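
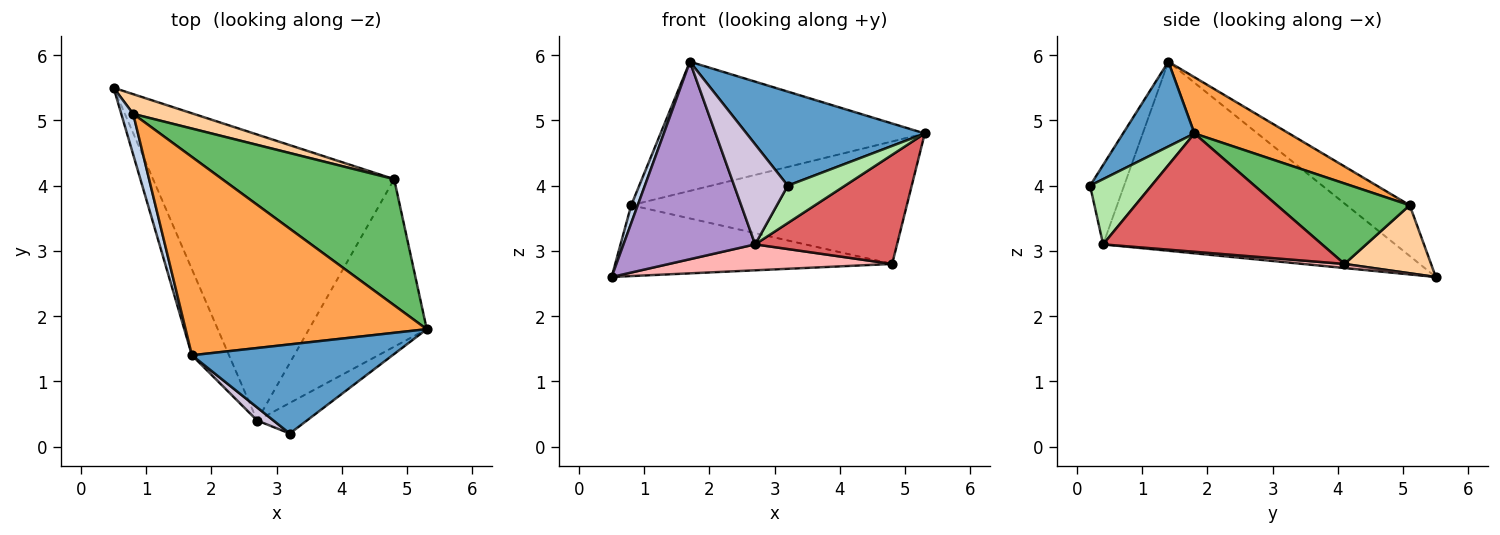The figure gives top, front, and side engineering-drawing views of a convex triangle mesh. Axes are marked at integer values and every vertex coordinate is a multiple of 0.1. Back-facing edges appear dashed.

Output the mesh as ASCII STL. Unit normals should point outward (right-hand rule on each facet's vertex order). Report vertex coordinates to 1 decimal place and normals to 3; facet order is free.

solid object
 facet normal 0.279 -0.697 0.661
  outer loop
   vertex 1.7 1.4 5.9
   vertex 3.2 0.2 4.0
   vertex 5.3 1.8 4.8
  endloop
 endfacet
 facet normal -0.969 -0.100 0.228
  outer loop
   vertex 0.8 5.1 3.7
   vertex 0.5 5.5 2.6
   vertex 1.7 1.4 5.9
  endloop
 endfacet
 facet normal 0.192 0.536 0.822
  outer loop
   vertex 0.8 5.1 3.7
   vertex 1.7 1.4 5.9
   vertex 5.3 1.8 4.8
  endloop
 endfacet
 facet normal 0.288 0.922 0.257
  outer loop
   vertex 0.8 5.1 3.7
   vertex 4.8 4.1 2.8
   vertex 0.5 5.5 2.6
  endloop
 endfacet
 facet normal 0.318 0.661 0.680
  outer loop
   vertex 0.8 5.1 3.7
   vertex 5.3 1.8 4.8
   vertex 4.8 4.1 2.8
  endloop
 endfacet
 facet normal 0.639 -0.595 -0.487
  outer loop
   vertex 2.7 0.4 3.1
   vertex 5.3 1.8 4.8
   vertex 3.2 0.2 4.0
  endloop
 endfacet
 facet normal 0.644 -0.417 -0.641
  outer loop
   vertex 2.7 0.4 3.1
   vertex 4.8 4.1 2.8
   vertex 5.3 1.8 4.8
  endloop
 endfacet
 facet normal 0.017 -0.090 -0.996
  outer loop
   vertex 2.7 0.4 3.1
   vertex 0.5 5.5 2.6
   vertex 4.8 4.1 2.8
  endloop
 endfacet
 facet normal -0.897 -0.404 -0.176
  outer loop
   vertex 2.7 0.4 3.1
   vertex 1.7 1.4 5.9
   vertex 0.5 5.5 2.6
  endloop
 endfacet
 facet normal -0.533 -0.839 0.109
  outer loop
   vertex 2.7 0.4 3.1
   vertex 3.2 0.2 4.0
   vertex 1.7 1.4 5.9
  endloop
 endfacet
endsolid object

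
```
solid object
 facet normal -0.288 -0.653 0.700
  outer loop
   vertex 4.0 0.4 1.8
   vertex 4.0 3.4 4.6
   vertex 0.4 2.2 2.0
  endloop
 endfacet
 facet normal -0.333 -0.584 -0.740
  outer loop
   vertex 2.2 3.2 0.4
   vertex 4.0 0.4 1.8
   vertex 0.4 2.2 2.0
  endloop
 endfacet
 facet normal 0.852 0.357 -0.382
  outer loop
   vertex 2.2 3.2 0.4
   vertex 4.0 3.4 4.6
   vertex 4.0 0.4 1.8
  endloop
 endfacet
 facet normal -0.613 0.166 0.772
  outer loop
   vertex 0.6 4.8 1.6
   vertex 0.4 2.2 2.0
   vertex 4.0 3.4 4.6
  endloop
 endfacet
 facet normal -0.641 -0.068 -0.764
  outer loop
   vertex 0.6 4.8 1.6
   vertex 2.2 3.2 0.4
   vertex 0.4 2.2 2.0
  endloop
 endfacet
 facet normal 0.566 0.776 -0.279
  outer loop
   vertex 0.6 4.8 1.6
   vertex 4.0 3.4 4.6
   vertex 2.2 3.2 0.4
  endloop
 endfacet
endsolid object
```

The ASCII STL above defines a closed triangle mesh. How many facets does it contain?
6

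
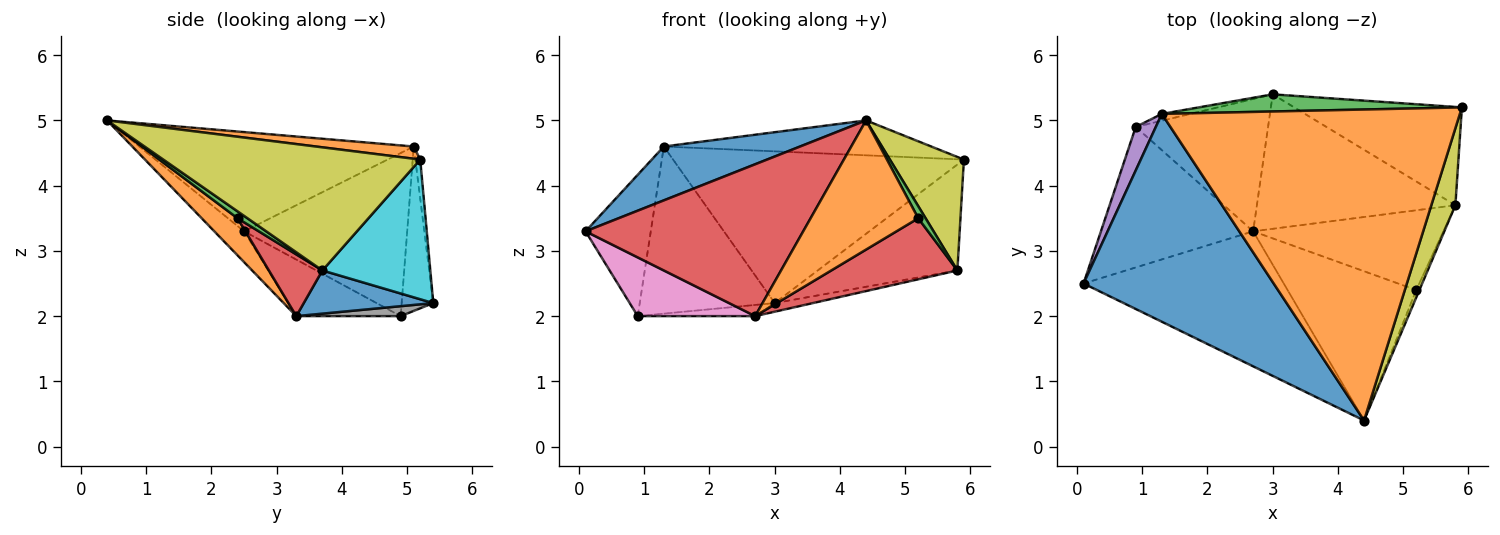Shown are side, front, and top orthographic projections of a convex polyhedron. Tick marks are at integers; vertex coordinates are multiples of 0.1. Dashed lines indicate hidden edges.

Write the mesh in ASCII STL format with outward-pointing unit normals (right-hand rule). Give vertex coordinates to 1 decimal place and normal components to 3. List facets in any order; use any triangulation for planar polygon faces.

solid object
 facet normal -0.451 -0.224 0.864
  outer loop
   vertex 1.3 5.1 4.6
   vertex 0.1 2.5 3.3
   vertex 4.4 0.4 5.0
  endloop
 endfacet
 facet normal 0.041 0.111 0.993
  outer loop
   vertex 1.3 5.1 4.6
   vertex 4.4 0.4 5.0
   vertex 5.9 5.2 4.4
  endloop
 endfacet
 facet normal -0.017 0.994 0.112
  outer loop
   vertex 1.3 5.1 4.6
   vertex 5.9 5.2 4.4
   vertex 3.0 5.4 2.2
  endloop
 endfacet
 facet normal -0.102 -0.743 -0.661
  outer loop
   vertex 2.7 3.3 2.0
   vertex 4.4 0.4 5.0
   vertex 0.1 2.5 3.3
  endloop
 endfacet
 facet normal -0.922 0.369 0.114
  outer loop
   vertex 0.9 4.9 2.0
   vertex 0.1 2.5 3.3
   vertex 1.3 5.1 4.6
  endloop
 endfacet
 facet normal -0.228 0.973 -0.040
  outer loop
   vertex 0.9 4.9 2.0
   vertex 1.3 5.1 4.6
   vertex 3.0 5.4 2.2
  endloop
 endfacet
 facet normal -0.324 -0.365 -0.873
  outer loop
   vertex 0.9 4.9 2.0
   vertex 2.7 3.3 2.0
   vertex 0.1 2.5 3.3
  endloop
 endfacet
 facet normal 0.075 0.084 -0.994
  outer loop
   vertex 0.9 4.9 2.0
   vertex 3.0 5.4 2.2
   vertex 2.7 3.3 2.0
  endloop
 endfacet
 facet normal 0.944 -0.272 0.185
  outer loop
   vertex 5.8 3.7 2.7
   vertex 5.9 5.2 4.4
   vertex 4.4 0.4 5.0
  endloop
 endfacet
 facet normal 0.493 0.638 -0.592
  outer loop
   vertex 5.8 3.7 2.7
   vertex 3.0 5.4 2.2
   vertex 5.9 5.2 4.4
  endloop
 endfacet
 facet normal 0.212 0.063 -0.975
  outer loop
   vertex 5.8 3.7 2.7
   vertex 2.7 3.3 2.0
   vertex 3.0 5.4 2.2
  endloop
 endfacet
 facet normal 0.213 -0.639 -0.739
  outer loop
   vertex 5.2 2.4 3.5
   vertex 4.4 0.4 5.0
   vertex 2.7 3.3 2.0
  endloop
 endfacet
 facet normal 0.754 -0.560 -0.345
  outer loop
   vertex 5.2 2.4 3.5
   vertex 5.8 3.7 2.7
   vertex 4.4 0.4 5.0
  endloop
 endfacet
 facet normal 0.250 -0.588 -0.769
  outer loop
   vertex 5.2 2.4 3.5
   vertex 2.7 3.3 2.0
   vertex 5.8 3.7 2.7
  endloop
 endfacet
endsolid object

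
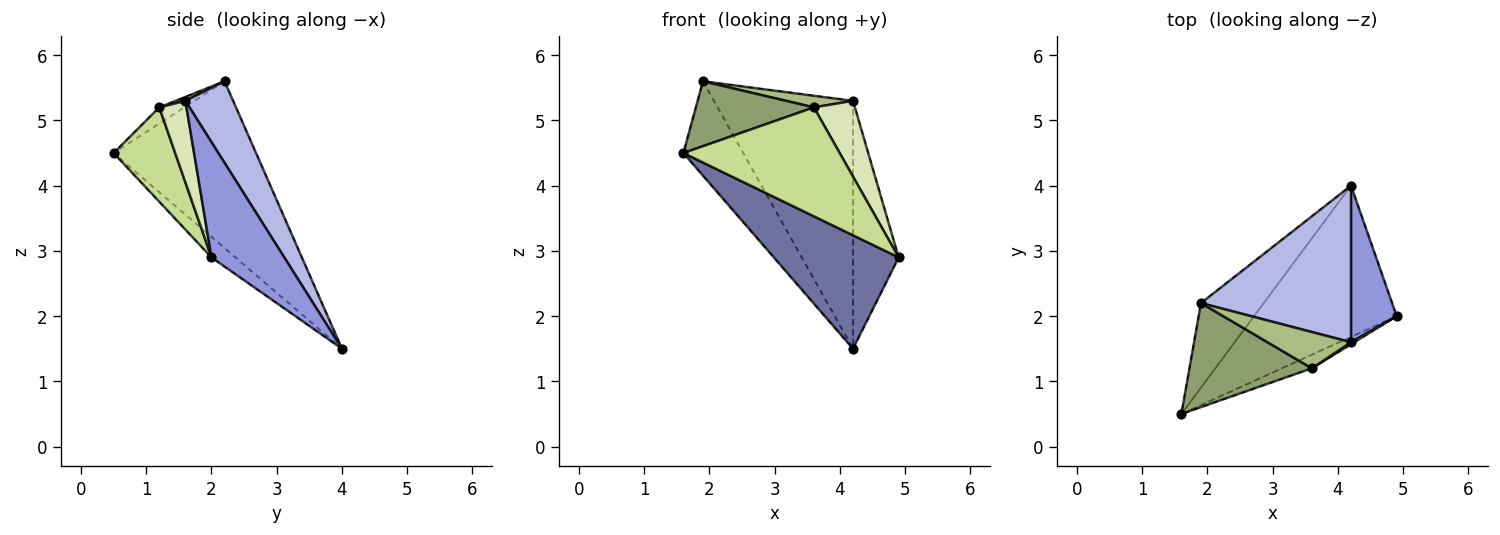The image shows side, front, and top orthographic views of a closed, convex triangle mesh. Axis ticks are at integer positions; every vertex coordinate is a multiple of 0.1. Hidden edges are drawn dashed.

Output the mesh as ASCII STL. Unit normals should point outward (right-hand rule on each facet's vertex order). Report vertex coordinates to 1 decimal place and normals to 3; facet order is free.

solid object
 facet normal -0.114 -0.596 -0.795
  outer loop
   vertex 4.2 4.0 1.5
   vertex 4.9 2.0 2.9
   vertex 1.6 0.5 4.5
  endloop
 endfacet
 facet normal -0.871 0.366 -0.328
  outer loop
   vertex 1.9 2.2 5.6
   vertex 4.2 4.0 1.5
   vertex 1.6 0.5 4.5
  endloop
 endfacet
 facet normal 0.803 0.504 0.318
  outer loop
   vertex 4.2 1.6 5.3
   vertex 4.9 2.0 2.9
   vertex 4.2 4.0 1.5
  endloop
 endfacet
 facet normal 0.279 0.812 0.513
  outer loop
   vertex 4.2 1.6 5.3
   vertex 4.2 4.0 1.5
   vertex 1.9 2.2 5.6
  endloop
 endfacet
 facet normal -0.111 -0.526 0.843
  outer loop
   vertex 3.6 1.2 5.2
   vertex 1.9 2.2 5.6
   vertex 1.6 0.5 4.5
  endloop
 endfacet
 facet normal 0.045 -0.305 0.951
  outer loop
   vertex 3.6 1.2 5.2
   vertex 4.2 1.6 5.3
   vertex 1.9 2.2 5.6
  endloop
 endfacet
 facet normal 0.364 -0.924 -0.116
  outer loop
   vertex 3.6 1.2 5.2
   vertex 1.6 0.5 4.5
   vertex 4.9 2.0 2.9
  endloop
 endfacet
 facet normal 0.552 -0.834 0.022
  outer loop
   vertex 3.6 1.2 5.2
   vertex 4.9 2.0 2.9
   vertex 4.2 1.6 5.3
  endloop
 endfacet
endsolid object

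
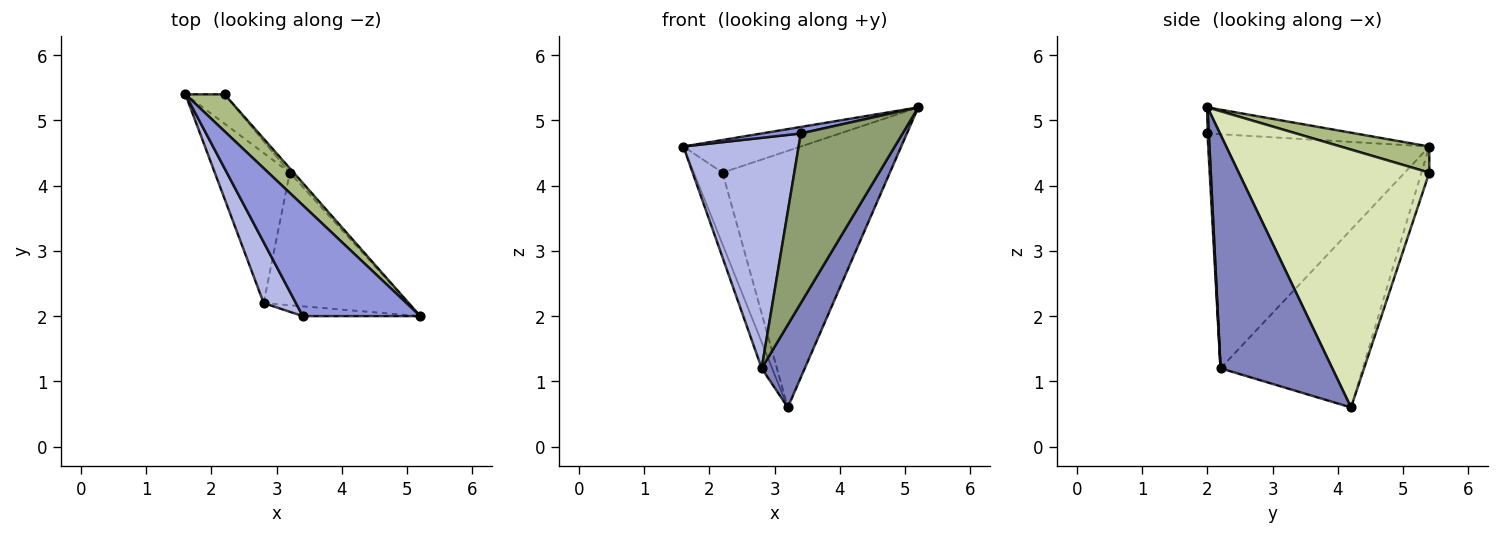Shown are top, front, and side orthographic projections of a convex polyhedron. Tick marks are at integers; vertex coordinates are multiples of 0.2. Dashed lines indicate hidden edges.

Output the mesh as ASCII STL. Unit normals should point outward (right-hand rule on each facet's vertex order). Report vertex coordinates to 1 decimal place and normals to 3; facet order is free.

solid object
 facet normal -0.919 0.067 -0.388
  outer loop
   vertex 2.8 2.2 1.2
   vertex 1.6 5.4 4.6
   vertex 3.2 4.2 0.6
  endloop
 endfacet
 facet normal 0.808 -0.312 -0.500
  outer loop
   vertex 2.8 2.2 1.2
   vertex 3.2 4.2 0.6
   vertex 5.2 2.0 5.2
  endloop
 endfacet
 facet normal -0.217 -0.057 0.975
  outer loop
   vertex 3.4 2.0 4.8
   vertex 5.2 2.0 5.2
   vertex 1.6 5.4 4.6
  endloop
 endfacet
 facet normal -0.880 -0.459 0.121
  outer loop
   vertex 3.4 2.0 4.8
   vertex 1.6 5.4 4.6
   vertex 2.8 2.2 1.2
  endloop
 endfacet
 facet normal 0.013 -0.998 -0.058
  outer loop
   vertex 3.4 2.0 4.8
   vertex 2.8 2.2 1.2
   vertex 5.2 2.0 5.2
  endloop
 endfacet
 facet normal 0.447 0.592 0.671
  outer loop
   vertex 2.2 5.4 4.2
   vertex 1.6 5.4 4.6
   vertex 5.2 2.0 5.2
  endloop
 endfacet
 facet normal -0.245 0.897 -0.367
  outer loop
   vertex 2.2 5.4 4.2
   vertex 3.2 4.2 0.6
   vertex 1.6 5.4 4.6
  endloop
 endfacet
 facet normal 0.751 0.660 -0.011
  outer loop
   vertex 2.2 5.4 4.2
   vertex 5.2 2.0 5.2
   vertex 3.2 4.2 0.6
  endloop
 endfacet
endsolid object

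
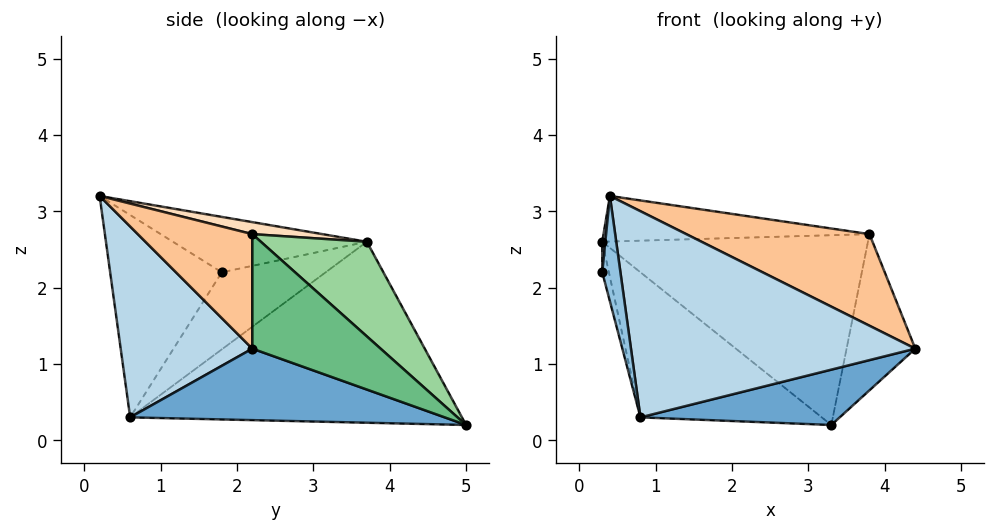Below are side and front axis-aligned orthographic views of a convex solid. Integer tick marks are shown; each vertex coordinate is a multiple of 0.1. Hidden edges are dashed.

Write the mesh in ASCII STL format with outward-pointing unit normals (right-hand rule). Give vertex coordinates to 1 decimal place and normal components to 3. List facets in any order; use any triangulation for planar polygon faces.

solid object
 facet normal 0.322 -0.204 -0.925
  outer loop
   vertex 0.8 0.6 0.3
   vertex 3.3 5.0 0.2
   vertex 4.4 2.2 1.2
  endloop
 endfacet
 facet normal -0.975 -0.159 -0.156
  outer loop
   vertex 0.8 0.6 0.3
   vertex 0.4 0.2 3.2
   vertex 0.3 1.8 2.2
  endloop
 endfacet
 facet normal 0.419 -0.905 -0.067
  outer loop
   vertex 0.8 0.6 0.3
   vertex 4.4 2.2 1.2
   vertex 0.4 0.2 3.2
  endloop
 endfacet
 facet normal -0.997 -0.016 0.075
  outer loop
   vertex 0.3 3.7 2.6
   vertex 0.3 1.8 2.2
   vertex 0.4 0.2 3.2
  endloop
 endfacet
 facet normal -0.955 0.061 -0.290
  outer loop
   vertex 0.3 3.7 2.6
   vertex 0.8 0.6 0.3
   vertex 0.3 1.8 2.2
  endloop
 endfacet
 facet normal -0.673 0.368 -0.642
  outer loop
   vertex 0.3 3.7 2.6
   vertex 3.3 5.0 0.2
   vertex 0.8 0.6 0.3
  endloop
 endfacet
 facet normal 0.518 -0.830 0.207
  outer loop
   vertex 3.8 2.2 2.7
   vertex 0.4 0.2 3.2
   vertex 4.4 2.2 1.2
  endloop
 endfacet
 facet normal 0.045 0.170 0.984
  outer loop
   vertex 3.8 2.2 2.7
   vertex 0.3 3.7 2.6
   vertex 0.4 0.2 3.2
  endloop
 endfacet
 facet normal 0.831 0.445 0.333
  outer loop
   vertex 3.8 2.2 2.7
   vertex 4.4 2.2 1.2
   vertex 3.3 5.0 0.2
  endloop
 endfacet
 facet normal 0.266 0.668 0.695
  outer loop
   vertex 3.8 2.2 2.7
   vertex 3.3 5.0 0.2
   vertex 0.3 3.7 2.6
  endloop
 endfacet
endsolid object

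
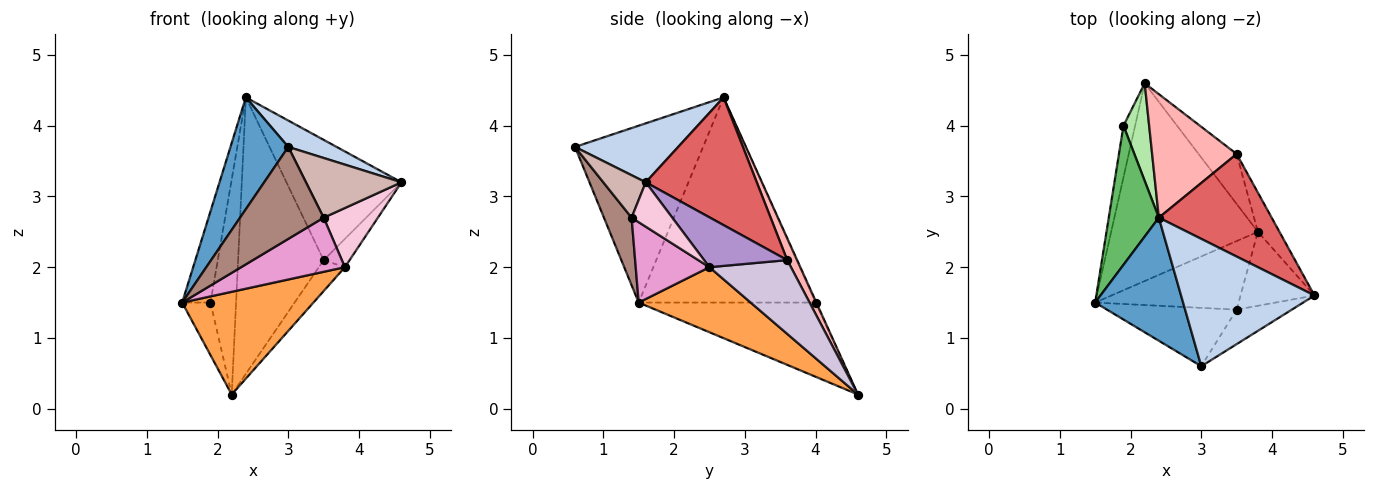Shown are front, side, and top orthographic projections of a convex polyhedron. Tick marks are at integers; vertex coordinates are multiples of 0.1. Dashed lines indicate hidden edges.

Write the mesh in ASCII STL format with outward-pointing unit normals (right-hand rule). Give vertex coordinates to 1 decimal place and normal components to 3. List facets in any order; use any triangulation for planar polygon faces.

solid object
 facet normal -0.830 -0.375 0.413
  outer loop
   vertex 3.0 0.6 3.7
   vertex 2.4 2.7 4.4
   vertex 1.5 1.5 1.5
  endloop
 endfacet
 facet normal 0.397 -0.186 0.899
  outer loop
   vertex 3.0 0.6 3.7
   vertex 4.6 1.6 3.2
   vertex 2.4 2.7 4.4
  endloop
 endfacet
 facet normal 0.366 -0.429 -0.826
  outer loop
   vertex 3.8 2.5 2.0
   vertex 1.5 1.5 1.5
   vertex 2.2 4.6 0.2
  endloop
 endfacet
 facet normal -0.976 0.156 -0.153
  outer loop
   vertex 1.9 4.0 1.5
   vertex 2.2 4.6 0.2
   vertex 1.5 1.5 1.5
  endloop
 endfacet
 facet normal -0.960 0.154 0.234
  outer loop
   vertex 1.9 4.0 1.5
   vertex 1.5 1.5 1.5
   vertex 2.4 2.7 4.4
  endloop
 endfacet
 facet normal -0.030 0.910 0.413
  outer loop
   vertex 1.9 4.0 1.5
   vertex 2.4 2.7 4.4
   vertex 2.2 4.6 0.2
  endloop
 endfacet
 facet normal 0.592 0.613 0.523
  outer loop
   vertex 3.5 3.6 2.1
   vertex 2.4 2.7 4.4
   vertex 4.6 1.6 3.2
  endloop
 endfacet
 facet normal 0.105 0.908 0.406
  outer loop
   vertex 3.5 3.6 2.1
   vertex 2.2 4.6 0.2
   vertex 2.4 2.7 4.4
  endloop
 endfacet
 facet normal 0.882 0.275 -0.382
  outer loop
   vertex 3.5 3.6 2.1
   vertex 4.6 1.6 3.2
   vertex 3.8 2.5 2.0
  endloop
 endfacet
 facet normal 0.855 0.273 -0.441
  outer loop
   vertex 3.5 3.6 2.1
   vertex 3.8 2.5 2.0
   vertex 2.2 4.6 0.2
  endloop
 endfacet
 facet normal 0.269 -0.813 -0.516
  outer loop
   vertex 3.5 1.4 2.7
   vertex 3.0 0.6 3.7
   vertex 1.5 1.5 1.5
  endloop
 endfacet
 facet normal 0.359 -0.808 -0.467
  outer loop
   vertex 3.5 1.4 2.7
   vertex 4.6 1.6 3.2
   vertex 3.0 0.6 3.7
  endloop
 endfacet
 facet normal 0.403 -0.567 -0.718
  outer loop
   vertex 3.5 1.4 2.7
   vertex 1.5 1.5 1.5
   vertex 3.8 2.5 2.0
  endloop
 endfacet
 facet normal 0.424 -0.566 -0.707
  outer loop
   vertex 3.5 1.4 2.7
   vertex 3.8 2.5 2.0
   vertex 4.6 1.6 3.2
  endloop
 endfacet
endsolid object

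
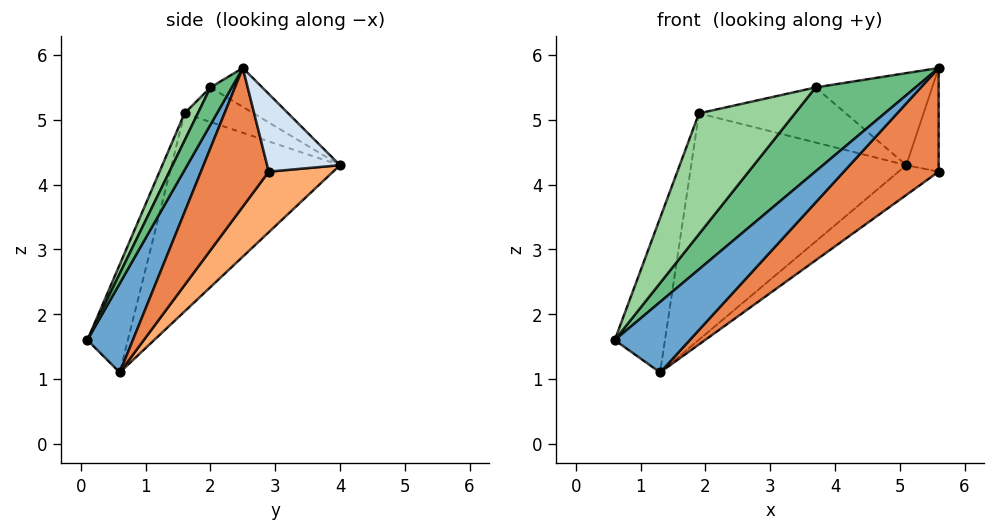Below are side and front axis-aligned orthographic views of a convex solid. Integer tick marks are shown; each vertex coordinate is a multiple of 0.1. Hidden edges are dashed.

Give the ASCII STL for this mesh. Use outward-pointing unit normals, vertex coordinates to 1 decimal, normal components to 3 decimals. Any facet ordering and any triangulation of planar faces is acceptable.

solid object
 facet normal 0.514 -0.848 -0.128
  outer loop
   vertex 1.3 0.6 1.1
   vertex 5.6 2.5 5.8
   vertex 0.6 0.1 1.6
  endloop
 endfacet
 facet normal -0.625 0.775 -0.100
  outer loop
   vertex 1.9 1.6 5.1
   vertex 1.3 0.6 1.1
   vertex 0.6 0.1 1.6
  endloop
 endfacet
 facet normal -0.613 0.783 -0.104
  outer loop
   vertex 1.9 1.6 5.1
   vertex 5.1 4.0 4.3
   vertex 1.3 0.6 1.1
  endloop
 endfacet
 facet normal 0.909 0.404 0.101
  outer loop
   vertex 5.6 2.9 4.2
   vertex 5.1 4.0 4.3
   vertex 5.6 2.5 5.8
  endloop
 endfacet
 facet normal 0.570 -0.797 -0.199
  outer loop
   vertex 5.6 2.9 4.2
   vertex 5.6 2.5 5.8
   vertex 1.3 0.6 1.1
  endloop
 endfacet
 facet normal 0.456 0.284 -0.843
  outer loop
   vertex 5.6 2.9 4.2
   vertex 1.3 0.6 1.1
   vertex 5.1 4.0 4.3
  endloop
 endfacet
 facet normal -0.280 0.630 0.724
  outer loop
   vertex 3.7 2.0 5.5
   vertex 5.6 2.5 5.8
   vertex 5.1 4.0 4.3
  endloop
 endfacet
 facet normal -0.299 0.636 0.711
  outer loop
   vertex 3.7 2.0 5.5
   vertex 5.1 4.0 4.3
   vertex 1.9 1.6 5.1
  endloop
 endfacet
 facet normal 0.199 -0.934 0.297
  outer loop
   vertex 3.7 2.0 5.5
   vertex 0.6 0.1 1.6
   vertex 5.6 2.5 5.8
  endloop
 endfacet
 facet normal 0.128 -0.928 0.350
  outer loop
   vertex 3.7 2.0 5.5
   vertex 1.9 1.6 5.1
   vertex 0.6 0.1 1.6
  endloop
 endfacet
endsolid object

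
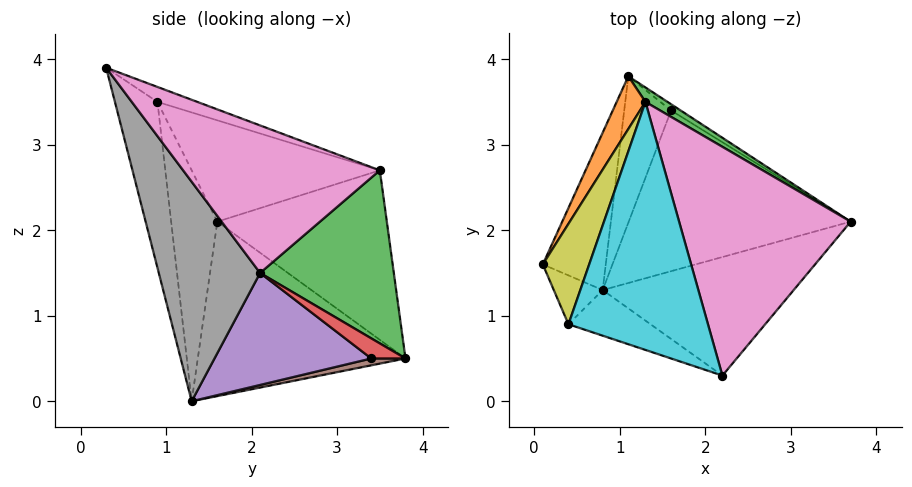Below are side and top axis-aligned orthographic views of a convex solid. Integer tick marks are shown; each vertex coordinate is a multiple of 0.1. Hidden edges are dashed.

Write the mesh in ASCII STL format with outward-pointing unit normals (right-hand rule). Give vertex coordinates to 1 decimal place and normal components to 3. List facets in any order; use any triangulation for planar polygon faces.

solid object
 facet normal -0.926 0.178 -0.334
  outer loop
   vertex 0.8 1.3 0.0
   vertex 0.1 1.6 2.1
   vertex 1.1 3.8 0.5
  endloop
 endfacet
 facet normal -0.857 0.495 0.145
  outer loop
   vertex 1.3 3.5 2.7
   vertex 1.1 3.8 0.5
   vertex 0.1 1.6 2.1
  endloop
 endfacet
 facet normal 0.528 0.847 0.067
  outer loop
   vertex 1.3 3.5 2.7
   vertex 3.7 2.1 1.5
   vertex 1.1 3.8 0.5
  endloop
 endfacet
 facet normal 0.599 0.749 -0.284
  outer loop
   vertex 1.6 3.4 0.5
   vertex 1.1 3.8 0.5
   vertex 3.7 2.1 1.5
  endloop
 endfacet
 facet normal 0.450 0.041 -0.892
  outer loop
   vertex 1.6 3.4 0.5
   vertex 3.7 2.1 1.5
   vertex 0.8 1.3 0.0
  endloop
 endfacet
 facet normal 0.142 0.178 -0.974
  outer loop
   vertex 1.6 3.4 0.5
   vertex 0.8 1.3 0.0
   vertex 1.1 3.8 0.5
  endloop
 endfacet
 facet normal 0.591 0.424 0.687
  outer loop
   vertex 2.2 0.3 3.9
   vertex 3.7 2.1 1.5
   vertex 1.3 3.5 2.7
  endloop
 endfacet
 facet normal 0.418 -0.833 -0.363
  outer loop
   vertex 2.2 0.3 3.9
   vertex 0.8 1.3 0.0
   vertex 3.7 2.1 1.5
  endloop
 endfacet
 facet normal -0.831 0.405 0.381
  outer loop
   vertex 0.4 0.9 3.5
   vertex 1.3 3.5 2.7
   vertex 0.1 1.6 2.1
  endloop
 endfacet
 facet normal -0.101 0.324 0.941
  outer loop
   vertex 0.4 0.9 3.5
   vertex 2.2 0.3 3.9
   vertex 1.3 3.5 2.7
  endloop
 endfacet
 facet normal -0.752 -0.640 -0.159
  outer loop
   vertex 0.4 0.9 3.5
   vertex 0.1 1.6 2.1
   vertex 0.8 1.3 0.0
  endloop
 endfacet
 facet normal -0.285 -0.948 -0.141
  outer loop
   vertex 0.4 0.9 3.5
   vertex 0.8 1.3 0.0
   vertex 2.2 0.3 3.9
  endloop
 endfacet
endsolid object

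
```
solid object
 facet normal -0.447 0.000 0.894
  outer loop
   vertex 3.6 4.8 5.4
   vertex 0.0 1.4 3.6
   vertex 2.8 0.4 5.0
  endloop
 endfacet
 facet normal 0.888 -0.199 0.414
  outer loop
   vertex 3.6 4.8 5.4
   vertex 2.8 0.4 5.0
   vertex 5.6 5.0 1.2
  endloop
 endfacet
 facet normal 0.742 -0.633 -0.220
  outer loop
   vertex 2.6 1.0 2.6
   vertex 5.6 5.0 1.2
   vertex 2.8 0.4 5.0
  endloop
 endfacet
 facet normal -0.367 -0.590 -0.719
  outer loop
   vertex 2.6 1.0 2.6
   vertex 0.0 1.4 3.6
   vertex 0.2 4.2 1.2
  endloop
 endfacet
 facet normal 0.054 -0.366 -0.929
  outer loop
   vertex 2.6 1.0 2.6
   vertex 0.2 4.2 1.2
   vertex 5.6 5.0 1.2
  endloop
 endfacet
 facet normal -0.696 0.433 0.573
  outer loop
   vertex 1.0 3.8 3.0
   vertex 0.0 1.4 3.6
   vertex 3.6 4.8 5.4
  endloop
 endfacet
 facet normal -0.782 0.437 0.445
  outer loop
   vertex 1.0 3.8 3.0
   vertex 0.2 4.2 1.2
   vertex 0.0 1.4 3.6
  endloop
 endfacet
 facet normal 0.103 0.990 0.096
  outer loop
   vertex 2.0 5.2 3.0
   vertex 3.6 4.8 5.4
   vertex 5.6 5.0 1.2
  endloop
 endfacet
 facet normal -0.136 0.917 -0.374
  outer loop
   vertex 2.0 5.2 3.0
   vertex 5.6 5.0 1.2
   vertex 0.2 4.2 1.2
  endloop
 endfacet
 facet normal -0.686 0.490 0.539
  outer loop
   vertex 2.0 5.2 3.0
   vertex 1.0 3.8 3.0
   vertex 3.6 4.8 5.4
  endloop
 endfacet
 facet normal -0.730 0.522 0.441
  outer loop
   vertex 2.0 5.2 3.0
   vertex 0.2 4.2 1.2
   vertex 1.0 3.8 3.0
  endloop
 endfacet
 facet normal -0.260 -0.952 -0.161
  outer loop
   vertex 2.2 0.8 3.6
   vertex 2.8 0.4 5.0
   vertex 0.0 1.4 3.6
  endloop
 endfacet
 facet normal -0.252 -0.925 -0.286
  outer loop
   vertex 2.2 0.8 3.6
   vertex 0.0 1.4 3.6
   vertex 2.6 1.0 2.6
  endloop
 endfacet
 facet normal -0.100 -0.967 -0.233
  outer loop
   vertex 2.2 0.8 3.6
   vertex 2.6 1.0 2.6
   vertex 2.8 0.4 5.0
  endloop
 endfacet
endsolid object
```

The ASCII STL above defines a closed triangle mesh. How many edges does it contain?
21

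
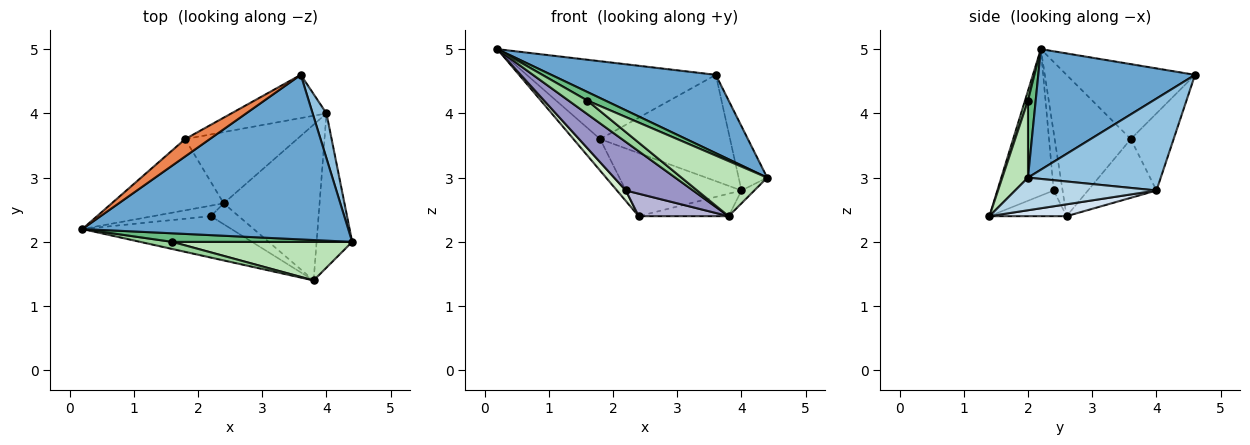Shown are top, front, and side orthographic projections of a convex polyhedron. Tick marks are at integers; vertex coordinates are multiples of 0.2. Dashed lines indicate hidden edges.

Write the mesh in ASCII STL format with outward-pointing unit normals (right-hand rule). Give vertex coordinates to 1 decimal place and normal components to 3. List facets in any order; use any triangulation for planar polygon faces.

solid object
 facet normal 0.379 -0.398 0.836
  outer loop
   vertex 3.6 4.6 4.6
   vertex 0.2 2.2 5.0
   vertex 4.4 2.0 3.0
  endloop
 endfacet
 facet normal 0.967 0.208 0.146
  outer loop
   vertex 4.0 4.0 2.8
   vertex 3.6 4.6 4.6
   vertex 4.4 2.0 3.0
  endloop
 endfacet
 facet normal 0.674 0.061 -0.736
  outer loop
   vertex 3.8 1.4 2.4
   vertex 4.0 4.0 2.8
   vertex 4.4 2.0 3.0
  endloop
 endfacet
 facet normal 0.122 0.142 -0.982
  outer loop
   vertex 3.8 1.4 2.4
   vertex 2.4 2.6 2.4
   vertex 4.0 4.0 2.8
  endloop
 endfacet
 facet normal -0.553 0.813 0.182
  outer loop
   vertex 1.8 3.6 3.6
   vertex 0.2 2.2 5.0
   vertex 3.6 4.6 4.6
  endloop
 endfacet
 facet normal -0.756 0.265 -0.599
  outer loop
   vertex 1.8 3.6 3.6
   vertex 2.4 2.6 2.4
   vertex 0.2 2.2 5.0
  endloop
 endfacet
 facet normal -0.292 0.886 -0.360
  outer loop
   vertex 1.8 3.6 3.6
   vertex 3.6 4.6 4.6
   vertex 4.0 4.0 2.8
  endloop
 endfacet
 facet normal -0.366 0.617 -0.697
  outer loop
   vertex 1.8 3.6 3.6
   vertex 4.0 4.0 2.8
   vertex 2.4 2.6 2.4
  endloop
 endfacet
 facet normal 0.290 -0.677 0.677
  outer loop
   vertex 1.6 2.0 4.2
   vertex 4.4 2.0 3.0
   vertex 0.2 2.2 5.0
  endloop
 endfacet
 facet normal 0.138 -0.876 0.461
  outer loop
   vertex 1.6 2.0 4.2
   vertex 0.2 2.2 5.0
   vertex 3.8 1.4 2.4
  endloop
 endfacet
 facet normal 0.239 -0.796 0.557
  outer loop
   vertex 1.6 2.0 4.2
   vertex 3.8 1.4 2.4
   vertex 4.4 2.0 3.0
  endloop
 endfacet
 facet normal -0.577 -0.577 -0.577
  outer loop
   vertex 2.2 2.4 2.8
   vertex 0.2 2.2 5.0
   vertex 2.4 2.6 2.4
  endloop
 endfacet
 facet normal -0.538 -0.641 -0.547
  outer loop
   vertex 2.2 2.4 2.8
   vertex 3.8 1.4 2.4
   vertex 0.2 2.2 5.0
  endloop
 endfacet
 facet normal -0.532 -0.621 -0.576
  outer loop
   vertex 2.2 2.4 2.8
   vertex 2.4 2.6 2.4
   vertex 3.8 1.4 2.4
  endloop
 endfacet
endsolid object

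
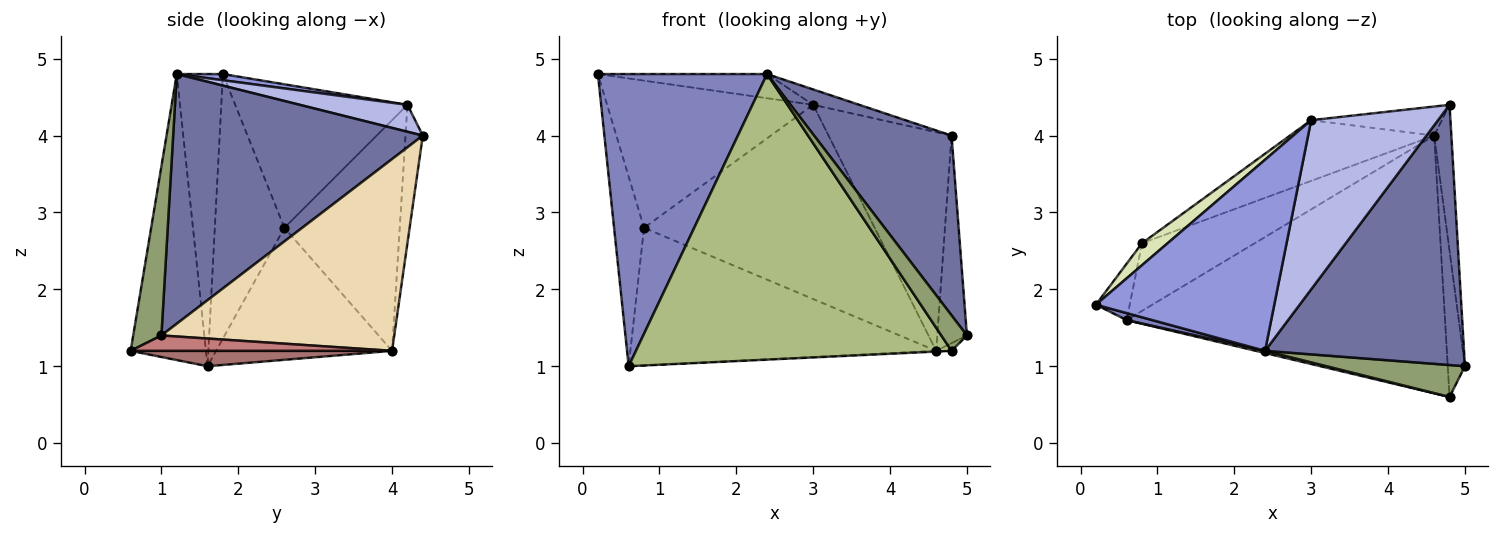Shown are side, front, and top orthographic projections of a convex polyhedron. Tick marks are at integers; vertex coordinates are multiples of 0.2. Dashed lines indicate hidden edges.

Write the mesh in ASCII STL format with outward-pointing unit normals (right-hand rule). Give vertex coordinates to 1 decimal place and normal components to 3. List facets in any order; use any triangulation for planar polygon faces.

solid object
 facet normal 0.718 -0.396 0.572
  outer loop
   vertex 2.4 1.2 4.8
   vertex 5.0 1.0 1.4
   vertex 4.8 4.4 4.0
  endloop
 endfacet
 facet normal -0.263 -0.965 0.023
  outer loop
   vertex 2.4 1.2 4.8
   vertex 0.2 1.8 4.8
   vertex 0.6 1.6 1.0
  endloop
 endfacet
 facet normal 0.034 0.125 0.992
  outer loop
   vertex 3.0 4.2 4.4
   vertex 0.2 1.8 4.8
   vertex 2.4 1.2 4.8
  endloop
 endfacet
 facet normal 0.207 0.089 0.974
  outer loop
   vertex 3.0 4.2 4.4
   vertex 2.4 1.2 4.8
   vertex 4.8 4.4 4.0
  endloop
 endfacet
 facet normal 0.633 -0.575 0.518
  outer loop
   vertex 4.8 0.6 1.2
   vertex 5.0 1.0 1.4
   vertex 2.4 1.2 4.8
  endloop
 endfacet
 facet normal -0.232 -0.973 0.007
  outer loop
   vertex 4.8 0.6 1.2
   vertex 2.4 1.2 4.8
   vertex 0.6 1.6 1.0
  endloop
 endfacet
 facet normal -0.912 0.393 -0.117
  outer loop
   vertex 0.8 2.6 2.8
   vertex 0.6 1.6 1.0
   vertex 0.2 1.8 4.8
  endloop
 endfacet
 facet normal -0.637 0.762 0.114
  outer loop
   vertex 0.8 2.6 2.8
   vertex 0.2 1.8 4.8
   vertex 3.0 4.2 4.4
  endloop
 endfacet
 facet normal -0.138 0.982 -0.130
  outer loop
   vertex 4.6 4.0 1.2
   vertex 3.0 4.2 4.4
   vertex 4.8 4.4 4.0
  endloop
 endfacet
 facet normal -0.459 0.797 -0.392
  outer loop
   vertex 4.6 4.0 1.2
   vertex 0.6 1.6 1.0
   vertex 0.8 2.6 2.8
  endloop
 endfacet
 facet normal -0.431 0.861 -0.269
  outer loop
   vertex 4.6 4.0 1.2
   vertex 0.8 2.6 2.8
   vertex 3.0 4.2 4.4
  endloop
 endfacet
 facet normal 0.988 0.126 -0.089
  outer loop
   vertex 4.6 4.0 1.2
   vertex 4.8 4.4 4.0
   vertex 5.0 1.0 1.4
  endloop
 endfacet
 facet normal 0.048 0.003 -0.999
  outer loop
   vertex 4.6 4.0 1.2
   vertex 4.8 0.6 1.2
   vertex 0.6 1.6 1.0
  endloop
 endfacet
 facet normal 0.666 0.039 -0.745
  outer loop
   vertex 4.6 4.0 1.2
   vertex 5.0 1.0 1.4
   vertex 4.8 0.6 1.2
  endloop
 endfacet
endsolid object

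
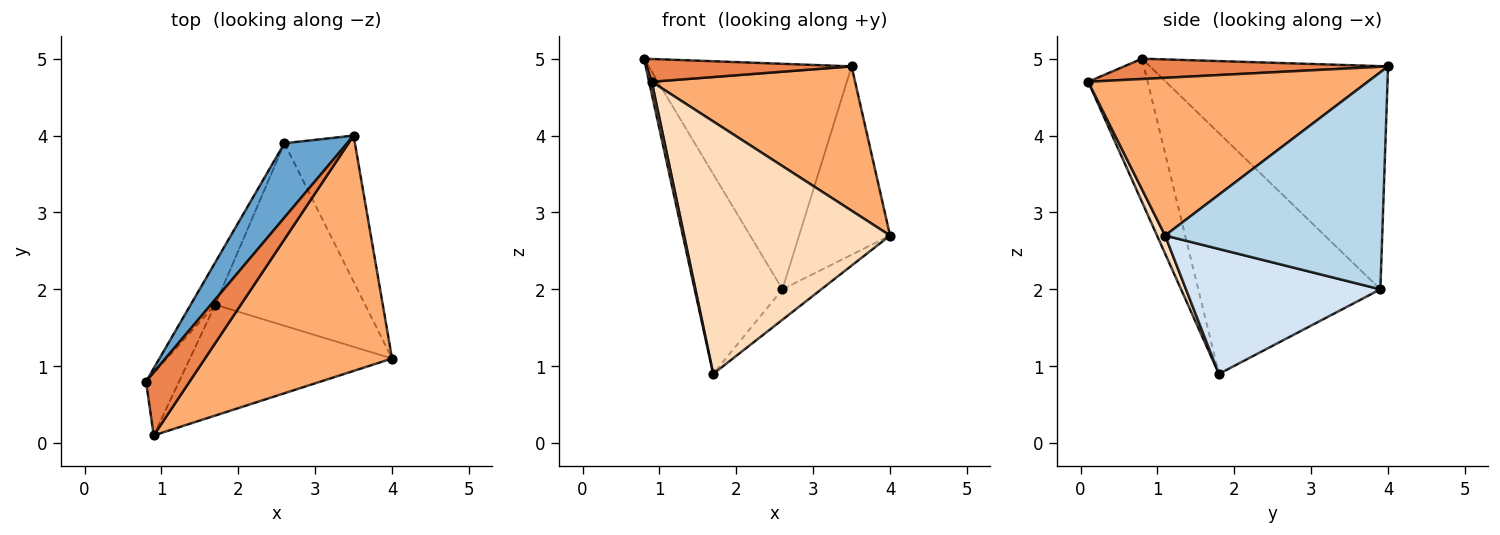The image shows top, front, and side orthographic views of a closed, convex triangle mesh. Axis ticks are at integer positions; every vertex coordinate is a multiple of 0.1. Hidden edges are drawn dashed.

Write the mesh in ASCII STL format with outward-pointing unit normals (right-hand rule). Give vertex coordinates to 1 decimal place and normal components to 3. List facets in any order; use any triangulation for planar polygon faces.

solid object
 facet normal -0.744 0.634 0.209
  outer loop
   vertex 2.6 3.9 2.0
   vertex 0.8 0.8 5.0
   vertex 3.5 4.0 4.9
  endloop
 endfacet
 facet normal -0.897 0.432 -0.091
  outer loop
   vertex 2.6 3.9 2.0
   vertex 1.7 1.8 0.9
   vertex 0.8 0.8 5.0
  endloop
 endfacet
 facet normal 0.884 0.370 -0.287
  outer loop
   vertex 2.6 3.9 2.0
   vertex 3.5 4.0 4.9
   vertex 4.0 1.1 2.7
  endloop
 endfacet
 facet normal 0.635 0.127 -0.762
  outer loop
   vertex 2.6 3.9 2.0
   vertex 4.0 1.1 2.7
   vertex 1.7 1.8 0.9
  endloop
 endfacet
 facet normal 0.401 -0.312 0.861
  outer loop
   vertex 0.9 0.1 4.7
   vertex 3.5 4.0 4.9
   vertex 0.8 0.8 5.0
  endloop
 endfacet
 facet normal 0.584 -0.425 0.692
  outer loop
   vertex 0.9 0.1 4.7
   vertex 4.0 1.1 2.7
   vertex 3.5 4.0 4.9
  endloop
 endfacet
 facet normal -0.974 -0.043 -0.224
  outer loop
   vertex 0.9 0.1 4.7
   vertex 0.8 0.8 5.0
   vertex 1.7 1.8 0.9
  endloop
 endfacet
 facet normal 0.036 -0.915 -0.402
  outer loop
   vertex 0.9 0.1 4.7
   vertex 1.7 1.8 0.9
   vertex 4.0 1.1 2.7
  endloop
 endfacet
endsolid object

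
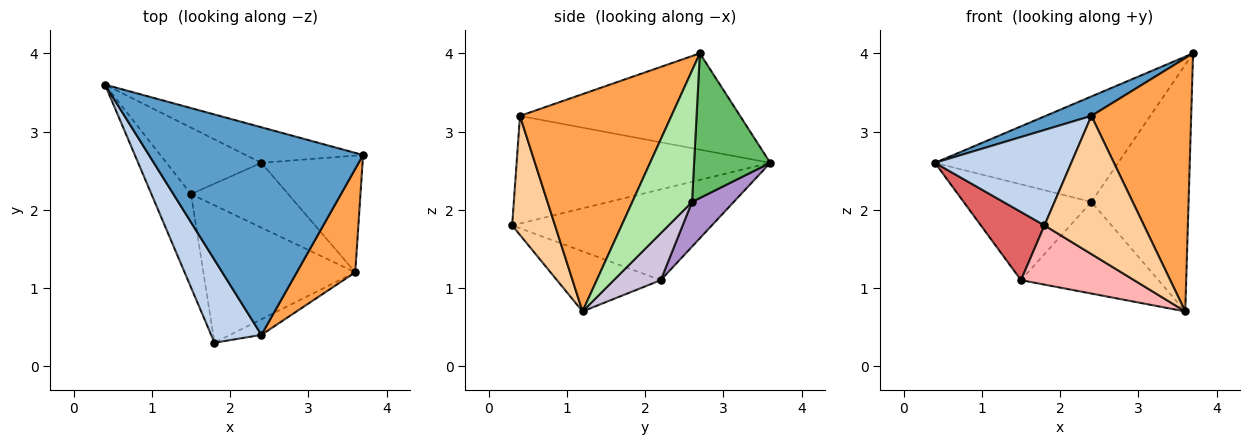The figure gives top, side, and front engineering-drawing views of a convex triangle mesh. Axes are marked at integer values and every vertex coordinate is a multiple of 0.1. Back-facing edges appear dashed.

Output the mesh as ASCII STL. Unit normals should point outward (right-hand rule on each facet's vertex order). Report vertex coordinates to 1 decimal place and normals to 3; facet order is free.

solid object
 facet normal -0.409 -0.085 0.909
  outer loop
   vertex 2.4 0.4 3.2
   vertex 3.7 2.7 4.0
   vertex 0.4 3.6 2.6
  endloop
 endfacet
 facet normal -0.815 -0.438 0.380
  outer loop
   vertex 2.4 0.4 3.2
   vertex 0.4 3.6 2.6
   vertex 1.8 0.3 1.8
  endloop
 endfacet
 facet normal 0.815 -0.537 0.219
  outer loop
   vertex 2.4 0.4 3.2
   vertex 3.6 1.2 0.7
   vertex 3.7 2.7 4.0
  endloop
 endfacet
 facet normal 0.394 -0.913 -0.103
  outer loop
   vertex 2.4 0.4 3.2
   vertex 1.8 0.3 1.8
   vertex 3.6 1.2 0.7
  endloop
 endfacet
 facet normal 0.367 0.882 -0.297
  outer loop
   vertex 2.4 2.6 2.1
   vertex 0.4 3.6 2.6
   vertex 3.7 2.7 4.0
  endloop
 endfacet
 facet normal 0.486 0.790 -0.374
  outer loop
   vertex 2.4 2.6 2.1
   vertex 3.7 2.7 4.0
   vertex 3.6 1.2 0.7
  endloop
 endfacet
 facet normal -0.880 -0.280 -0.384
  outer loop
   vertex 1.5 2.2 1.1
   vertex 1.8 0.3 1.8
   vertex 0.4 3.6 2.6
  endloop
 endfacet
 facet normal -0.342 -0.372 -0.863
  outer loop
   vertex 1.5 2.2 1.1
   vertex 3.6 1.2 0.7
   vertex 1.8 0.3 1.8
  endloop
 endfacet
 facet normal 0.259 0.794 -0.551
  outer loop
   vertex 1.5 2.2 1.1
   vertex 0.4 3.6 2.6
   vertex 2.4 2.6 2.1
  endloop
 endfacet
 facet normal 0.269 0.786 -0.556
  outer loop
   vertex 1.5 2.2 1.1
   vertex 2.4 2.6 2.1
   vertex 3.6 1.2 0.7
  endloop
 endfacet
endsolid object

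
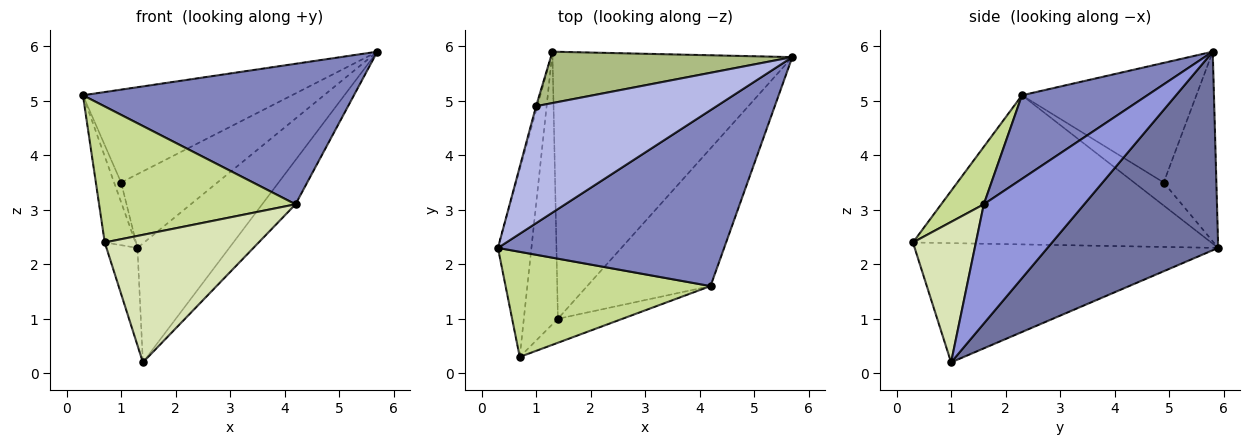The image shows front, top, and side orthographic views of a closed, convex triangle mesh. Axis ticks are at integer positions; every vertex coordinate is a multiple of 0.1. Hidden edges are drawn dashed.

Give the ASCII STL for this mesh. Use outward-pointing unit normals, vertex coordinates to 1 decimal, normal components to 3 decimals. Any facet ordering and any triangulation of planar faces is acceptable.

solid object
 facet normal 0.603 0.325 -0.728
  outer loop
   vertex 1.4 1.0 0.2
   vertex 1.3 5.9 2.3
   vertex 5.7 5.8 5.9
  endloop
 endfacet
 facet normal 0.277 -0.600 0.751
  outer loop
   vertex 4.2 1.6 3.1
   vertex 5.7 5.8 5.9
   vertex 0.3 2.3 5.1
  endloop
 endfacet
 facet normal 0.677 0.225 -0.700
  outer loop
   vertex 4.2 1.6 3.1
   vertex 1.4 1.0 0.2
   vertex 5.7 5.8 5.9
  endloop
 endfacet
 facet normal -0.461 0.552 0.695
  outer loop
   vertex 1.0 4.9 3.5
   vertex 0.3 2.3 5.1
   vertex 5.7 5.8 5.9
  endloop
 endfacet
 facet normal -0.972 0.230 -0.051
  outer loop
   vertex 1.0 4.9 3.5
   vertex 1.3 5.9 2.3
   vertex 0.3 2.3 5.1
  endloop
 endfacet
 facet normal -0.410 0.749 0.521
  outer loop
   vertex 1.0 4.9 3.5
   vertex 5.7 5.8 5.9
   vertex 1.3 5.9 2.3
  endloop
 endfacet
 facet normal 0.169 -0.780 0.603
  outer loop
   vertex 0.7 0.3 2.4
   vertex 4.2 1.6 3.1
   vertex 0.3 2.3 5.1
  endloop
 endfacet
 facet normal 0.373 -0.912 -0.171
  outer loop
   vertex 0.7 0.3 2.4
   vertex 1.4 1.0 0.2
   vertex 4.2 1.6 3.1
  endloop
 endfacet
 facet normal -0.971 0.100 -0.218
  outer loop
   vertex 0.7 0.3 2.4
   vertex 0.3 2.3 5.1
   vertex 1.3 5.9 2.3
  endloop
 endfacet
 facet normal -0.957 0.098 -0.273
  outer loop
   vertex 0.7 0.3 2.4
   vertex 1.3 5.9 2.3
   vertex 1.4 1.0 0.2
  endloop
 endfacet
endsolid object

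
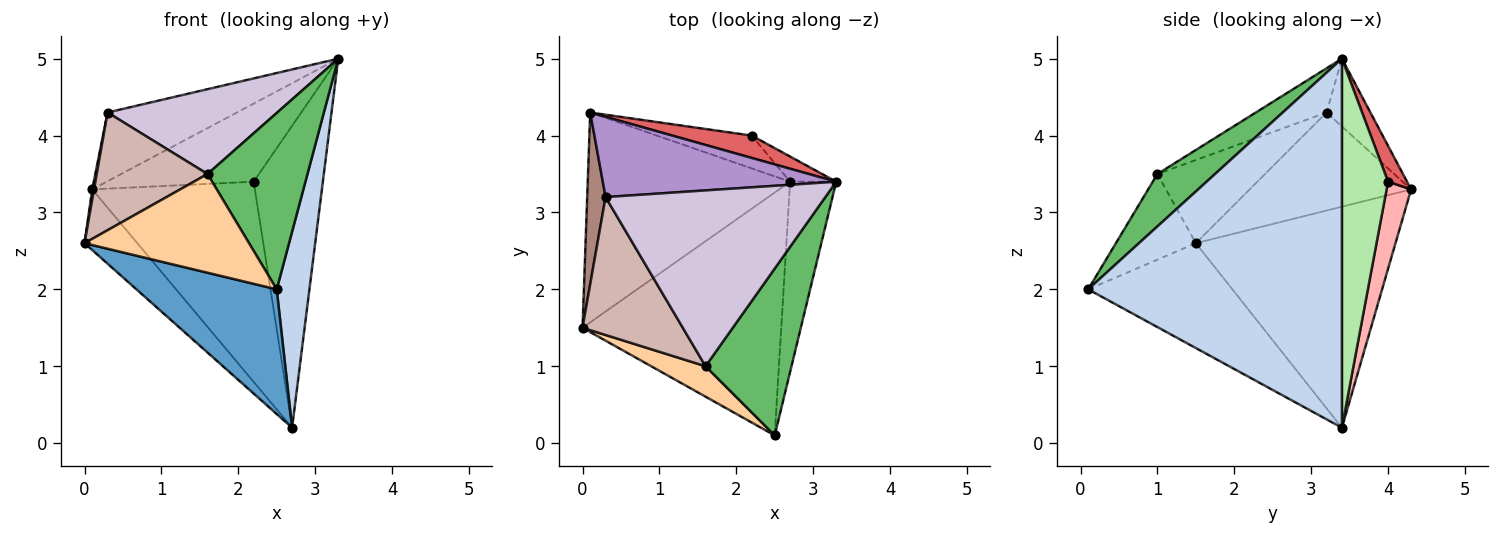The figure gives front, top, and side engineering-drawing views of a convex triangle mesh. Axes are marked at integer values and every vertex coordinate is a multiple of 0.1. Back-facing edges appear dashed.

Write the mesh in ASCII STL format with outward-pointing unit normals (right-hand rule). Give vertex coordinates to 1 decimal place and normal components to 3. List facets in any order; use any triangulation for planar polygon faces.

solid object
 facet normal -0.425 -0.414 -0.805
  outer loop
   vertex 2.7 3.4 0.2
   vertex 2.5 0.1 2.0
   vertex 0.0 1.5 2.6
  endloop
 endfacet
 facet normal 0.984 -0.127 -0.123
  outer loop
   vertex 2.7 3.4 0.2
   vertex 3.3 3.4 5.0
   vertex 2.5 0.1 2.0
  endloop
 endfacet
 facet normal -0.724 0.192 -0.663
  outer loop
   vertex 0.1 4.3 3.3
   vertex 2.7 3.4 0.2
   vertex 0.0 1.5 2.6
  endloop
 endfacet
 facet normal -0.421 -0.867 0.267
  outer loop
   vertex 1.6 1.0 3.5
   vertex 0.0 1.5 2.6
   vertex 2.5 0.1 2.0
  endloop
 endfacet
 facet normal 0.387 -0.670 0.634
  outer loop
   vertex 1.6 1.0 3.5
   vertex 2.5 0.1 2.0
   vertex 3.3 3.4 5.0
  endloop
 endfacet
 facet normal 0.553 0.830 -0.069
  outer loop
   vertex 2.2 4.0 3.4
   vertex 3.3 3.4 5.0
   vertex 2.7 3.4 0.2
  endloop
 endfacet
 facet normal 0.123 0.954 0.273
  outer loop
   vertex 2.2 4.0 3.4
   vertex 0.1 4.3 3.3
   vertex 3.3 3.4 5.0
  endloop
 endfacet
 facet normal 0.147 0.976 -0.160
  outer loop
   vertex 2.2 4.0 3.4
   vertex 2.7 3.4 0.2
   vertex 0.1 4.3 3.3
  endloop
 endfacet
 facet normal -0.215 0.635 0.742
  outer loop
   vertex 0.3 3.2 4.3
   vertex 3.3 3.4 5.0
   vertex 0.1 4.3 3.3
  endloop
 endfacet
 facet normal -0.178 -0.428 0.886
  outer loop
   vertex 0.3 3.2 4.3
   vertex 1.6 1.0 3.5
   vertex 3.3 3.4 5.0
  endloop
 endfacet
 facet normal -0.983 -0.011 0.184
  outer loop
   vertex 0.3 3.2 4.3
   vertex 0.1 4.3 3.3
   vertex 0.0 1.5 2.6
  endloop
 endfacet
 facet normal -0.533 -0.549 0.643
  outer loop
   vertex 0.3 3.2 4.3
   vertex 0.0 1.5 2.6
   vertex 1.6 1.0 3.5
  endloop
 endfacet
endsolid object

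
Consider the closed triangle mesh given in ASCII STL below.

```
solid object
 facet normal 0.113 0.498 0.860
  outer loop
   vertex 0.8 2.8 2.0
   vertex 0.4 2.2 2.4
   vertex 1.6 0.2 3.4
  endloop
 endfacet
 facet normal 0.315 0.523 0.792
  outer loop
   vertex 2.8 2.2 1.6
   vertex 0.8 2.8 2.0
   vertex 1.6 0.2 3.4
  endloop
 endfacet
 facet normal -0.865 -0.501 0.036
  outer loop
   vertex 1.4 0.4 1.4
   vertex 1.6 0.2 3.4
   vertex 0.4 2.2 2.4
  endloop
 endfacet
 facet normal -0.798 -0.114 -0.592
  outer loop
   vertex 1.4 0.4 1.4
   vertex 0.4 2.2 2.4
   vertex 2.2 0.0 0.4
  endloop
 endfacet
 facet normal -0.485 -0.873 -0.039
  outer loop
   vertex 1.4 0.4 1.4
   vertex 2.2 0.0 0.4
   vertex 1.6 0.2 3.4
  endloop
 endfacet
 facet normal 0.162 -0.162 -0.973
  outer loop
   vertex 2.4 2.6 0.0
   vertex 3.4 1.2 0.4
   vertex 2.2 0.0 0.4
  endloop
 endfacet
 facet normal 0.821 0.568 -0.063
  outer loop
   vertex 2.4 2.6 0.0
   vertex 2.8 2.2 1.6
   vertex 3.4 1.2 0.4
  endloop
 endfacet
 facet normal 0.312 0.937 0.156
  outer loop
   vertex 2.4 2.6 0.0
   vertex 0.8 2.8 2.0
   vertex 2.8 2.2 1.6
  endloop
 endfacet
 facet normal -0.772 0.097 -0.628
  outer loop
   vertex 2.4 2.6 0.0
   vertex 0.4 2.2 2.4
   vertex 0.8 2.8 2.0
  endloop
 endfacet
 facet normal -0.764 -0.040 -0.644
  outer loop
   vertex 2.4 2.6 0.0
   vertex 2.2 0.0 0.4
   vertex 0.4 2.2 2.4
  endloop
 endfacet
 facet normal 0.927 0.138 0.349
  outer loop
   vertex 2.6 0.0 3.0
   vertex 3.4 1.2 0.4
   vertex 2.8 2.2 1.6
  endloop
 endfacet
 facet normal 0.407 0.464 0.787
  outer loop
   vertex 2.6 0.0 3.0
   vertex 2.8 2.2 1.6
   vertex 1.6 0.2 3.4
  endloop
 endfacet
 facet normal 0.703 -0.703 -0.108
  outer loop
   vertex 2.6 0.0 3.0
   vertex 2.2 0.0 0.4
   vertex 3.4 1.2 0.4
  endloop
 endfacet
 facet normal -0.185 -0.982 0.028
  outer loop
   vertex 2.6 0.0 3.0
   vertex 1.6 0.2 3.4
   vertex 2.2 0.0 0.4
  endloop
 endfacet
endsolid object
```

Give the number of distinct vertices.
9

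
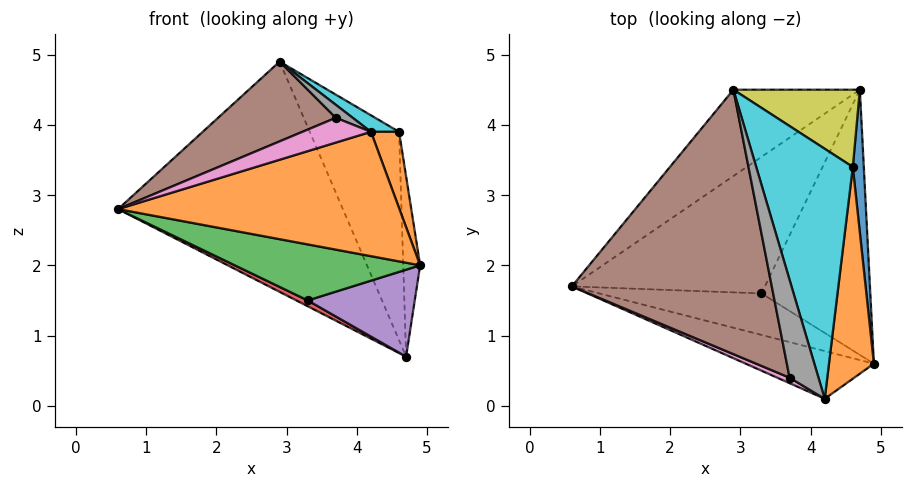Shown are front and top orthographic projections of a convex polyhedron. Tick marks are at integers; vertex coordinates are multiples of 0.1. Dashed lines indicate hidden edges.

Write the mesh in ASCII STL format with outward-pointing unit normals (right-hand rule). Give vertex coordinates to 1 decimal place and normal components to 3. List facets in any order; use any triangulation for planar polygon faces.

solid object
 facet normal -0.634 0.724 -0.272
  outer loop
   vertex 2.9 4.5 4.9
   vertex 4.7 4.5 0.7
   vertex 0.6 1.7 2.8
  endloop
 endfacet
 facet normal -0.292 -0.893 -0.343
  outer loop
   vertex 4.2 0.1 3.9
   vertex 0.6 1.7 2.8
   vertex 4.9 0.6 2.0
  endloop
 endfacet
 facet normal -0.302 -0.766 -0.567
  outer loop
   vertex 3.3 1.6 1.5
   vertex 4.9 0.6 2.0
   vertex 0.6 1.7 2.8
  endloop
 endfacet
 facet normal -0.435 -0.038 -0.900
  outer loop
   vertex 3.3 1.6 1.5
   vertex 0.6 1.7 2.8
   vertex 4.7 4.5 0.7
  endloop
 endfacet
 facet normal 0.102 -0.310 -0.945
  outer loop
   vertex 3.3 1.6 1.5
   vertex 4.7 4.5 0.7
   vertex 4.9 0.6 2.0
  endloop
 endfacet
 facet normal -0.463 -0.256 0.849
  outer loop
   vertex 3.7 0.4 4.1
   vertex 2.9 4.5 4.9
   vertex 0.6 1.7 2.8
  endloop
 endfacet
 facet normal -0.447 -0.874 0.193
  outer loop
   vertex 3.7 0.4 4.1
   vertex 0.6 1.7 2.8
   vertex 4.2 0.1 3.9
  endloop
 endfacet
 facet normal 0.303 -0.125 0.945
  outer loop
   vertex 3.7 0.4 4.1
   vertex 4.2 0.1 3.9
   vertex 2.9 4.5 4.9
  endloop
 endfacet
 facet normal 0.630 0.728 0.270
  outer loop
   vertex 4.6 3.4 3.9
   vertex 4.7 4.5 0.7
   vertex 2.9 4.5 4.9
  endloop
 endfacet
 facet normal 0.478 -0.058 0.876
  outer loop
   vertex 4.6 3.4 3.9
   vertex 2.9 4.5 4.9
   vertex 4.2 0.1 3.9
  endloop
 endfacet
 facet normal 0.996 0.069 0.055
  outer loop
   vertex 4.6 3.4 3.9
   vertex 4.9 0.6 2.0
   vertex 4.7 4.5 0.7
  endloop
 endfacet
 facet normal 0.942 -0.114 0.317
  outer loop
   vertex 4.6 3.4 3.9
   vertex 4.2 0.1 3.9
   vertex 4.9 0.6 2.0
  endloop
 endfacet
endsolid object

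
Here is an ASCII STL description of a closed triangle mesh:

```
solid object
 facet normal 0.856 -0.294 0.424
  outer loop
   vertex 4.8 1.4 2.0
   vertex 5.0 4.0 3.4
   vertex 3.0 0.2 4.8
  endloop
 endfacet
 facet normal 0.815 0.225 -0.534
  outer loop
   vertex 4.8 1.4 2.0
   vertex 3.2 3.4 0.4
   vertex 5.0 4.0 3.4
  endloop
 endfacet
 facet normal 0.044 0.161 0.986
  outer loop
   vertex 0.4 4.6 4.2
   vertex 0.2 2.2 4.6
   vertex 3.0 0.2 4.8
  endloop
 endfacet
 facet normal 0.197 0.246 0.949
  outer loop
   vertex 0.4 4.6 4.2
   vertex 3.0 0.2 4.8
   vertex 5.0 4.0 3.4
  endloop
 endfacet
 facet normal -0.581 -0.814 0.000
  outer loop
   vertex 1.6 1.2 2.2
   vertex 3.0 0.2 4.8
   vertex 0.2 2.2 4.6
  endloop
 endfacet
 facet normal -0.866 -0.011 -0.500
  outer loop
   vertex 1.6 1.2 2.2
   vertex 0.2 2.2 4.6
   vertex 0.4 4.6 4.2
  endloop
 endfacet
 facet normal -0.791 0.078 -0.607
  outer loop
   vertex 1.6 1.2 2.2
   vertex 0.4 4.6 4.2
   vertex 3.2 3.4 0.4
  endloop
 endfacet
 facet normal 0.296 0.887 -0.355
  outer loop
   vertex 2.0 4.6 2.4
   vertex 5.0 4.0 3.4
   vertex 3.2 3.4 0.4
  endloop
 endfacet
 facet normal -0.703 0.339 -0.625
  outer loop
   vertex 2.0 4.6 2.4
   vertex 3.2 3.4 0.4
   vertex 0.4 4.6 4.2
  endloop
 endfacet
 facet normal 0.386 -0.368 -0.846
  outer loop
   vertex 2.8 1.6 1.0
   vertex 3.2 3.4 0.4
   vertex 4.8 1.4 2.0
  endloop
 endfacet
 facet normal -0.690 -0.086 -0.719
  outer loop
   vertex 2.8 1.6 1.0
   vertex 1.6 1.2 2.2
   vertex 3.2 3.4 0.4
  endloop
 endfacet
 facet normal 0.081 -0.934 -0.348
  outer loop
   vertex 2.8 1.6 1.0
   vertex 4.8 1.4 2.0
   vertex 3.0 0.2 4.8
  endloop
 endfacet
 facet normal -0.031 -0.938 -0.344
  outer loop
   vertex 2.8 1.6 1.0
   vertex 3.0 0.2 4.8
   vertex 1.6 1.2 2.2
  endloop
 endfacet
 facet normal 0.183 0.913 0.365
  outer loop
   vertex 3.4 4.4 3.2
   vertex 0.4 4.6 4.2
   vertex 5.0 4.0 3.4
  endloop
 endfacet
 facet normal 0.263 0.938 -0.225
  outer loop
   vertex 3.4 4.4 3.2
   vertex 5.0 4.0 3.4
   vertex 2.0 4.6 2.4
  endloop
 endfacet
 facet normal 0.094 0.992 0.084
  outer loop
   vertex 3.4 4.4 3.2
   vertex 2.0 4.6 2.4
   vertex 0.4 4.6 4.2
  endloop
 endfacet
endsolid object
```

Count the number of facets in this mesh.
16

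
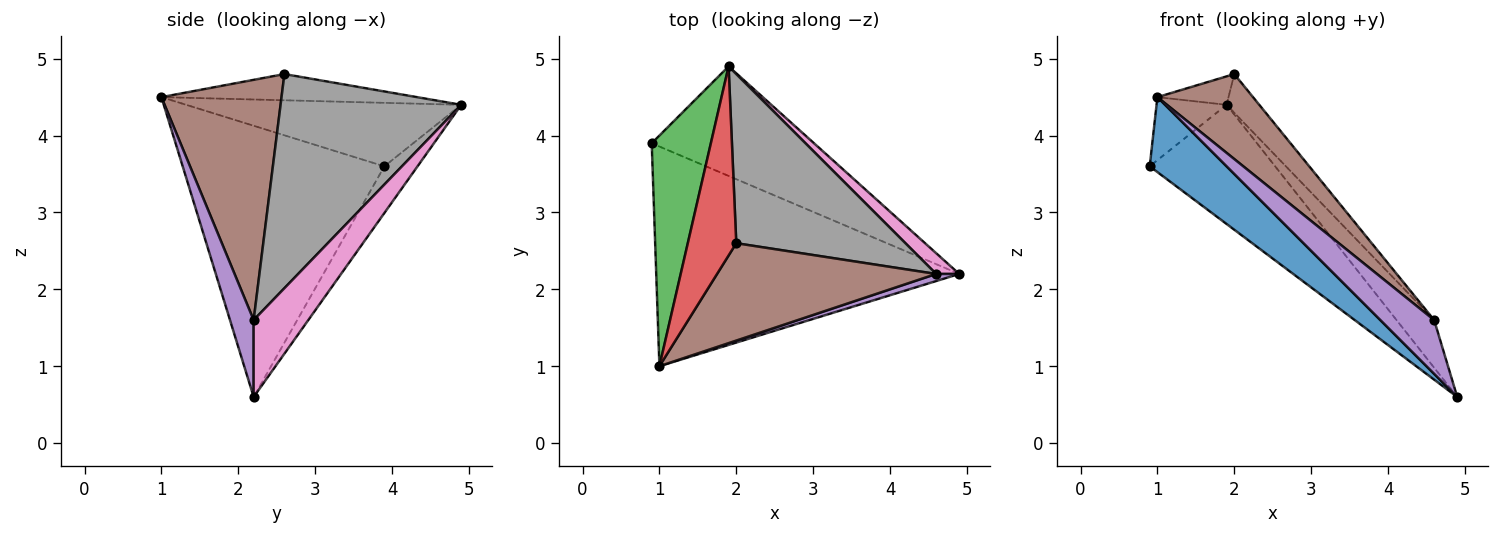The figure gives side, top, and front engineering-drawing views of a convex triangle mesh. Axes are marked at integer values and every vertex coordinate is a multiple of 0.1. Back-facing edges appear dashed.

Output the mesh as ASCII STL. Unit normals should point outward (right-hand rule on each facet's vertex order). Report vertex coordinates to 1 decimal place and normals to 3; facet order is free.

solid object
 facet normal -0.646 -0.246 -0.722
  outer loop
   vertex 1.0 1.0 4.5
   vertex 0.9 3.9 3.6
   vertex 4.9 2.2 0.6
  endloop
 endfacet
 facet normal -0.191 0.723 -0.664
  outer loop
   vertex 1.9 4.9 4.4
   vertex 4.9 2.2 0.6
   vertex 0.9 3.9 3.6
  endloop
 endfacet
 facet normal -0.719 0.183 0.670
  outer loop
   vertex 1.9 4.9 4.4
   vertex 0.9 3.9 3.6
   vertex 1.0 1.0 4.5
  endloop
 endfacet
 facet normal -0.471 0.131 0.872
  outer loop
   vertex 2.0 2.6 4.8
   vertex 1.9 4.9 4.4
   vertex 1.0 1.0 4.5
  endloop
 endfacet
 facet normal 0.400 -0.909 0.120
  outer loop
   vertex 4.6 2.2 1.6
   vertex 1.0 1.0 4.5
   vertex 4.9 2.2 0.6
  endloop
 endfacet
 facet normal 0.637 -0.507 0.581
  outer loop
   vertex 4.6 2.2 1.6
   vertex 2.0 2.6 4.8
   vertex 1.0 1.0 4.5
  endloop
 endfacet
 facet normal 0.799 0.551 0.240
  outer loop
   vertex 4.6 2.2 1.6
   vertex 4.9 2.2 0.6
   vertex 1.9 4.9 4.4
  endloop
 endfacet
 facet normal 0.777 0.141 0.614
  outer loop
   vertex 4.6 2.2 1.6
   vertex 1.9 4.9 4.4
   vertex 2.0 2.6 4.8
  endloop
 endfacet
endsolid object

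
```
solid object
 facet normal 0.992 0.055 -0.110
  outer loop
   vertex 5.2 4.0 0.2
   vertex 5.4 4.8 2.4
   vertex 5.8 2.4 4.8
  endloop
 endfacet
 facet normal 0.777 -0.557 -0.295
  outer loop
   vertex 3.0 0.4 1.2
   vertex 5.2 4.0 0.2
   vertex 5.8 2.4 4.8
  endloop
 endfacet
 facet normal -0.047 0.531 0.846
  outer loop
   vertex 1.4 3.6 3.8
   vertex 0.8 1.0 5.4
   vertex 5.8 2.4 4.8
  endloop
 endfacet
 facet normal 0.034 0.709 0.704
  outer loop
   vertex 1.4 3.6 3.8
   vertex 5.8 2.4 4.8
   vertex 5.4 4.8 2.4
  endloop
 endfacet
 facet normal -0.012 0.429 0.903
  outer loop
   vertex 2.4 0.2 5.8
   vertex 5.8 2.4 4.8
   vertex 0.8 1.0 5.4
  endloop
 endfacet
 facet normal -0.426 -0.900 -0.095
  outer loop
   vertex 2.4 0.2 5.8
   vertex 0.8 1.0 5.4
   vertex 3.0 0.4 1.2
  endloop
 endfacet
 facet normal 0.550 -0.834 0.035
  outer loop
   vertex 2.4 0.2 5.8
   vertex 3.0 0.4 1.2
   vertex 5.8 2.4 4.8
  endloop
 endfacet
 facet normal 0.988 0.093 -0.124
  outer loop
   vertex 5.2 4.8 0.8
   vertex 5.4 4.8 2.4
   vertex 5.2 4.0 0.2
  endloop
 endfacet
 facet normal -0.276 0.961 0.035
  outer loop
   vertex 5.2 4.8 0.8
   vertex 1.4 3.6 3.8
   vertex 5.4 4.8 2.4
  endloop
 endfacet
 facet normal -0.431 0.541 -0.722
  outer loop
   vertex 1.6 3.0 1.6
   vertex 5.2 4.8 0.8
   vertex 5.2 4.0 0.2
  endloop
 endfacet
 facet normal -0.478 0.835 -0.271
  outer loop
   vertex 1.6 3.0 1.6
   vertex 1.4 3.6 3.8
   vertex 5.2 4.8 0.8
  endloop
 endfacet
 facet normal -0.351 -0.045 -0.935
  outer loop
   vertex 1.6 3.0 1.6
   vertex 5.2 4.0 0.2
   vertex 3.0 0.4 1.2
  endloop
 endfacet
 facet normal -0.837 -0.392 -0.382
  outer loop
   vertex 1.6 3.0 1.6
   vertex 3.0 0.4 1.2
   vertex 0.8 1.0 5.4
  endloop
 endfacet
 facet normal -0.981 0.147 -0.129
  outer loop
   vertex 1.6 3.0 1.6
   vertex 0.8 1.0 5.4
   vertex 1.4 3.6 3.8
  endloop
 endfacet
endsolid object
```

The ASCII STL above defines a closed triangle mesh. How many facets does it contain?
14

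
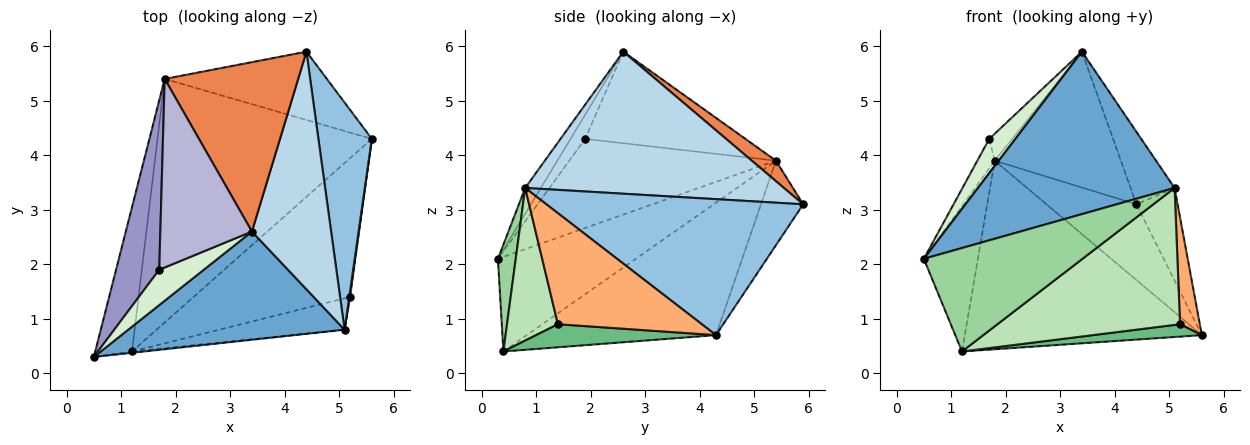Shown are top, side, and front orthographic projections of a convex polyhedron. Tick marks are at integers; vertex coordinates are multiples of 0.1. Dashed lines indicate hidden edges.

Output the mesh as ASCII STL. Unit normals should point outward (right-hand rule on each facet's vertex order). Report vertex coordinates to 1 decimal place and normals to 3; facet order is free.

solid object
 facet normal -0.066 -0.831 0.553
  outer loop
   vertex 5.1 0.8 3.4
   vertex 3.4 2.6 5.9
   vertex 0.5 0.3 2.1
  endloop
 endfacet
 facet normal 0.920 0.148 0.362
  outer loop
   vertex 5.1 0.8 3.4
   vertex 5.6 4.3 0.7
   vertex 4.4 5.9 3.1
  endloop
 endfacet
 facet normal 0.864 0.147 0.482
  outer loop
   vertex 5.1 0.8 3.4
   vertex 4.4 5.9 3.1
   vertex 3.4 2.6 5.9
  endloop
 endfacet
 facet normal -0.329 0.701 -0.632
  outer loop
   vertex 1.8 5.4 3.9
   vertex 4.4 5.9 3.1
   vertex 5.6 4.3 0.7
  endloop
 endfacet
 facet normal 0.119 0.621 0.775
  outer loop
   vertex 1.8 5.4 3.9
   vertex 3.4 2.6 5.9
   vertex 4.4 5.9 3.1
  endloop
 endfacet
 facet normal 0.991 -0.136 0.007
  outer loop
   vertex 5.2 1.4 0.9
   vertex 5.6 4.3 0.7
   vertex 5.1 0.8 3.4
  endloop
 endfacet
 facet normal -0.875 0.343 -0.340
  outer loop
   vertex 1.2 0.4 0.4
   vertex 0.5 0.3 2.1
   vertex 1.8 5.4 3.9
  endloop
 endfacet
 facet normal -0.439 0.550 -0.710
  outer loop
   vertex 1.2 0.4 0.4
   vertex 1.8 5.4 3.9
   vertex 5.6 4.3 0.7
  endloop
 endfacet
 facet normal 0.145 -0.088 -0.985
  outer loop
   vertex 1.2 0.4 0.4
   vertex 5.6 4.3 0.7
   vertex 5.2 1.4 0.9
  endloop
 endfacet
 facet normal 0.112 -0.994 -0.013
  outer loop
   vertex 1.2 0.4 0.4
   vertex 5.1 0.8 3.4
   vertex 0.5 0.3 2.1
  endloop
 endfacet
 facet normal 0.262 -0.941 -0.215
  outer loop
   vertex 1.2 0.4 0.4
   vertex 5.2 1.4 0.9
   vertex 5.1 0.8 3.4
  endloop
 endfacet
 facet normal -0.363 -0.648 0.669
  outer loop
   vertex 1.7 1.9 4.3
   vertex 0.5 0.3 2.1
   vertex 3.4 2.6 5.9
  endloop
 endfacet
 facet normal -0.897 0.075 0.435
  outer loop
   vertex 1.7 1.9 4.3
   vertex 1.8 5.4 3.9
   vertex 0.5 0.3 2.1
  endloop
 endfacet
 facet normal -0.704 0.101 0.704
  outer loop
   vertex 1.7 1.9 4.3
   vertex 3.4 2.6 5.9
   vertex 1.8 5.4 3.9
  endloop
 endfacet
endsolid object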